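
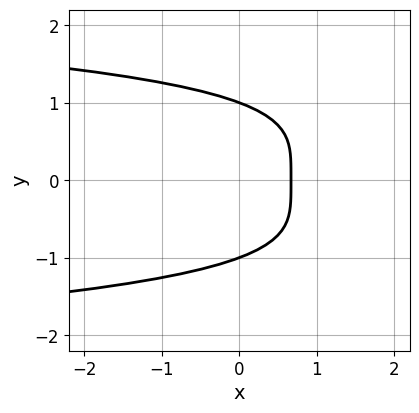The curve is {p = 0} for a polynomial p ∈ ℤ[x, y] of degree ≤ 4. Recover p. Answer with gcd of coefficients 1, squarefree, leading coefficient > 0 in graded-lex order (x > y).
(a) deg p = 4.
(b) Symmetries: it's symmetric under y → −y, forcing even powers of y.
(c) From the visible intercepts: the y-axis gridline crossings are at y ∈ {-1, 1}.
(d) Fitting integer coefficients to these (and the overall shape) gives p.

2*y^4 + 3*x - 2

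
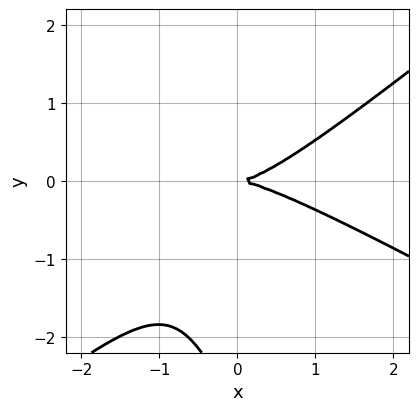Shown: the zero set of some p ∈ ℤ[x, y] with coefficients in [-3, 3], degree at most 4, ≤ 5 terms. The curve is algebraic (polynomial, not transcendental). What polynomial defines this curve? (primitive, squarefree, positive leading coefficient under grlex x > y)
First, degree: the shape is more complex than any degree-2 curve, so deg p = 3.
Then, from the axis intercepts and sections: one x-axis crossing is at x = 0; one y-axis crossing is at y = 0.
Finally, putting this together gives p.

x^3 + x^2*y - 2*x*y^2 - y^3 - 3*y^2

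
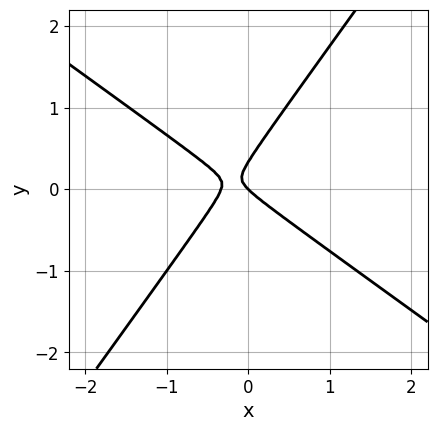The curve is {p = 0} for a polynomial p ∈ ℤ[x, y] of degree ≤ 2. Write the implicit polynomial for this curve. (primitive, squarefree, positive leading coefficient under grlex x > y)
3*x^2 + 2*x*y - 3*y^2 + x + y

1. deg p = 2. A generic line meets the curve in up to 2 points.
2. Observable constraints: it meets the y-axis at y = 0 (among the integer gridlines); it meets the x-axis at x = 0 (among the integer gridlines).
3. Fitting integer coefficients to these (and the overall shape) gives p.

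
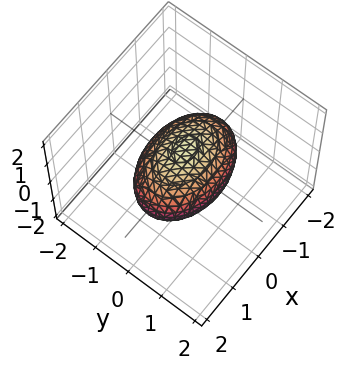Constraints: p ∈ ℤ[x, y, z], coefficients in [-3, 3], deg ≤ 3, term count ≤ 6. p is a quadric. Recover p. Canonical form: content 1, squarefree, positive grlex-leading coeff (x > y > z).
x^2 + 2*y^2 + 2*z^2 - 2

1. deg p = 2. A closed, bounded, convex surface; a quadric.
2. Symmetries: the z ↦ −z reflection is a symmetry, so z appears only in even powers; it's symmetric under y → −y, forcing even powers of y; it's symmetric under x → −x, forcing even powers of x.
3. Against the integer gridlines: the z-axis gridline crossings are at z ∈ {-1, 1}; among the integer gridlines, it crosses the y-axis at y ∈ {-1, 1}.
4. Putting this together gives p.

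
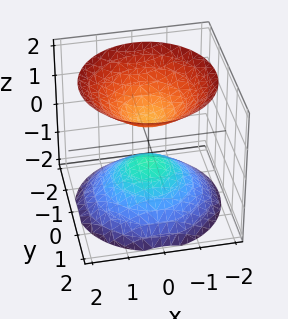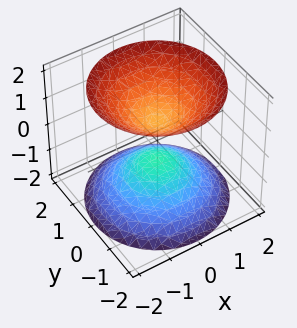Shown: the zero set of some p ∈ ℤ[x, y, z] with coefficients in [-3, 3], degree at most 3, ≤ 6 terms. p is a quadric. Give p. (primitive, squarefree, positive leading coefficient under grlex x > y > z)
There are 2 components. They look like related sheets of one shape, so recover p as a whole.
Degree: two sheets facing apart; a quadric, so deg p = 2.
Symmetries: mirror symmetry z ↦ −z ⇒ only even powers of z; the surface is invariant under rotation about z: p = q(x² + y², z).
Reading off the gridlines: the surface avoids every integer x-axis point in the box; a circular section at z = -1 has radius between 0 and 1; it misses every integer gridline on the y-axis.
Putting this together gives p.

2*x^2 + 2*y^2 - 2*z^2 + 1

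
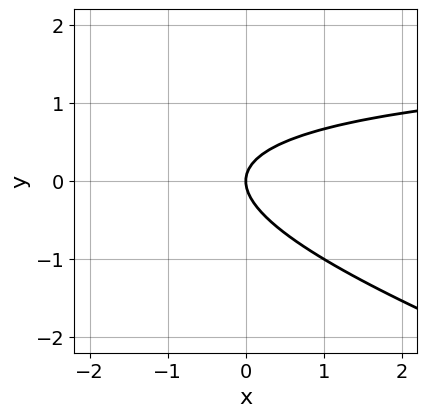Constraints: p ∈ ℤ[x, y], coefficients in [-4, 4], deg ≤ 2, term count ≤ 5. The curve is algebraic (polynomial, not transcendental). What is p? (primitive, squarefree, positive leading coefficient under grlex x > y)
x*y + 3*y^2 - 2*x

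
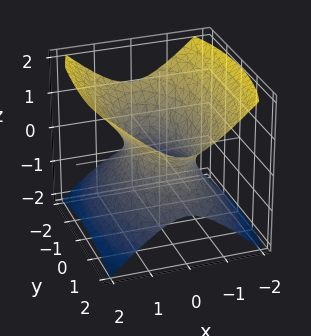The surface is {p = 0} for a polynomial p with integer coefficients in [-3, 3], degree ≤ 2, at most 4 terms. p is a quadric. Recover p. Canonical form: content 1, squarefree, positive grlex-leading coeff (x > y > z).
1. Degree: one connected sheet with a waist; a quadric, so deg p = 2.
2. Symmetries: the x ↦ −x reflection is a symmetry, so x appears only in even powers; mirror symmetry z ↦ −z ⇒ only even powers of z; the y ↦ −y reflection is a symmetry, so y appears only in even powers.
3. Observable constraints: the surface avoids every integer z-axis point in the box.
4. The integer polynomial consistent with all of this is the stated p.

3*x^2 + y^2 - 3*z^2 - 2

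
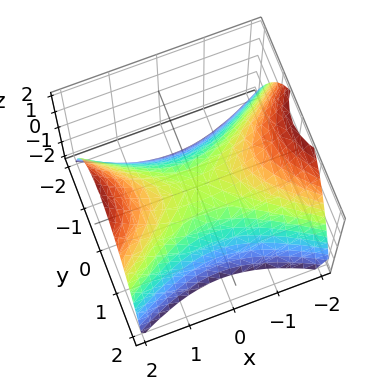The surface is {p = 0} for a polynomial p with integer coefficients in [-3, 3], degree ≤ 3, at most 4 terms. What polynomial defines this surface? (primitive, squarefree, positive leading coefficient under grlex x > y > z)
x^2 - 2*y^2 - 2*z

(a) Degree: a saddle surface; a quadric, so deg p = 2.
(b) Symmetries: the x ↦ −x reflection is a symmetry, so x appears only in even powers; it's symmetric under y → −y, forcing even powers of y.
(c) From the visible intercepts: one y-axis crossing is at y = 0; it meets the x-axis at x = 0 (among the integer gridlines); it crosses the z-axis at the gridline z = 0.
(d) These observations pin down the coefficients.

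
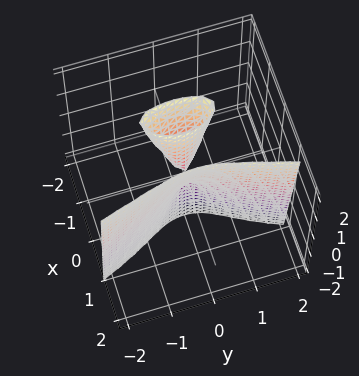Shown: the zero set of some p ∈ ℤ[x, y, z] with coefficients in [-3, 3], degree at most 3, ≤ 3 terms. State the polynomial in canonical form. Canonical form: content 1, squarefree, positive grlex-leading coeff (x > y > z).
I count 2 distinct pieces.
Degree: no degree-2 surface has this shape, so deg p = 3.
From the axis intercepts and sections: one y-axis crossing is at y = 0; one x-axis crossing is at x = 0; every point of the z-axis in the box is on the surface.
Matching integer coefficients to the picture gives p.

3*x^3 - x*z - y^2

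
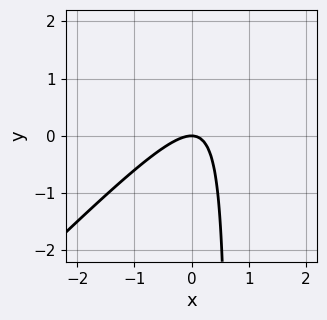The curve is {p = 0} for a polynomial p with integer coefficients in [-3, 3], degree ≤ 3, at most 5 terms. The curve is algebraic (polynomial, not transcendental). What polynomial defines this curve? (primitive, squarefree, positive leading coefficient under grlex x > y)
(a) Degree: a generic line meets the curve in up to 2 points, so deg p = 2.
(b) From the visible intercepts: it crosses the x-axis at the gridline x = 0; one y-axis crossing is at y = 0.
(c) Assembling these constraints gives the stated polynomial.

3*x^2 - 3*x*y + 2*y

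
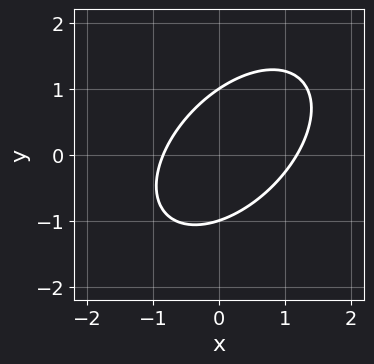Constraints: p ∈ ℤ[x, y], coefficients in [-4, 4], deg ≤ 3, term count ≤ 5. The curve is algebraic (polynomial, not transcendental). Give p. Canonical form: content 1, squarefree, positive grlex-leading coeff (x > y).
3*x^2 - 3*x*y + 3*y^2 - x - 3

Degree: the shape is more complex than any degree-1 curve, so deg p = 2.
Reading off the gridlines: the y-axis gridline crossings are at y ∈ {-1, 1}.
Together with the visible shape, these determine p as stated.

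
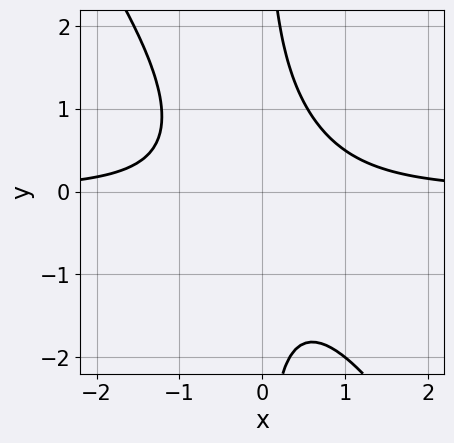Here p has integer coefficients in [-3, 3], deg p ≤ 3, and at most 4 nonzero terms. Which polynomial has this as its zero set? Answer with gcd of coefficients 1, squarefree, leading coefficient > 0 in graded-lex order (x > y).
3*x^2*y + 2*x*y^2 - 2

First, the degree is 3 — the shape is more complex than any degree-2 curve.
Next, from the visible intercepts: it misses every integer gridline on the y-axis; it misses every integer gridline on the x-axis.
Finally, these observations pin down the coefficients.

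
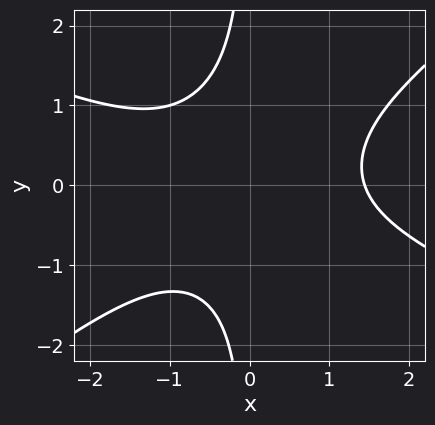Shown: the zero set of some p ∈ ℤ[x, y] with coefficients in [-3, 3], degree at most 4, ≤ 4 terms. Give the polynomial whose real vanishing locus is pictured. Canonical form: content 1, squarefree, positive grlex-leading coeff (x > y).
x^3 + x^2*y - 3*x*y^2 - 3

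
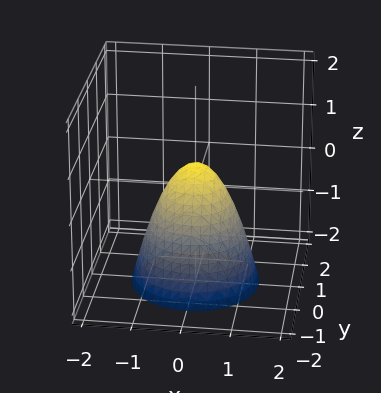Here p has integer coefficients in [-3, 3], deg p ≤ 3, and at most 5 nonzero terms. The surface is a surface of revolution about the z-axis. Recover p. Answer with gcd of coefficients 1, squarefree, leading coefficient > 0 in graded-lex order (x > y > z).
3*x^2 + 3*y^2 + 2*z - 1

1. The degree is 2 — a generic line meets the surface in up to 2 points.
2. By symmetry, the surface is invariant under rotation about z: p = q(x² + y², z).
3. From the visible intercepts: a circular section at z = 0 has radius between 0 and 1.
4. The integer polynomial consistent with all of this is the stated p.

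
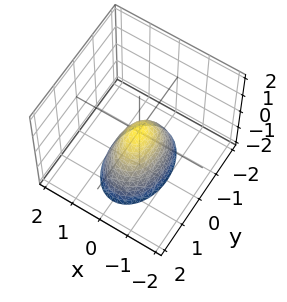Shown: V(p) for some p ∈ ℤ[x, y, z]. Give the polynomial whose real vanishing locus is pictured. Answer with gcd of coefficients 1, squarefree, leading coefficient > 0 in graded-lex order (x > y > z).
2*x^2 + y^2 + z

The degree is 2 — a paraboloid; a quadric.
Symmetries: mirror symmetry y ↦ −y ⇒ only even powers of y; mirror symmetry x ↦ −x ⇒ only even powers of x.
Checking where it meets the axes: it meets the y-axis at y = 0 (among the integer gridlines); it crosses the z-axis at the gridline z = 0; it crosses the x-axis at the gridline x = 0.
Together with the visible shape, these determine p as stated.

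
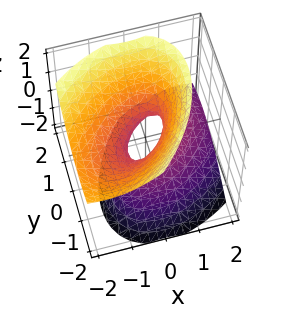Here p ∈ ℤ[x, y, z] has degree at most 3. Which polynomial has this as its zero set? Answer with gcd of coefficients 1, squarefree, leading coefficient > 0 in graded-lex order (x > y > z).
3*x^2 - 3*x*y + 3*x*z + 3*y^2 - 3*z^2 - 1

1. deg p = 2. No degree-1 surface has this shape.
2. From the visible intercepts: the surface avoids every integer z-axis point in the box.
3. Fitting integer coefficients to these (and the overall shape) gives p.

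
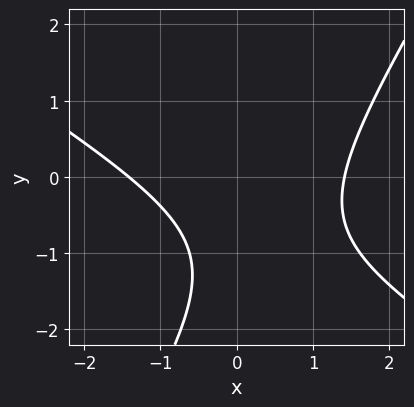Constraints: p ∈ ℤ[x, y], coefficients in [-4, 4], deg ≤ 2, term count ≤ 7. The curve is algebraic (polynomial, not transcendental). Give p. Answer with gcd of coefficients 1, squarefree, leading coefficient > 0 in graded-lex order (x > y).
1. The degree is 2 — the shape is more complex than any degree-1 curve.
2. From the axis intercepts and sections: no y-intercept at any integer in the box.
3. These observations pin down the coefficients.

x^2 + x*y - y^2 - 2*y - 2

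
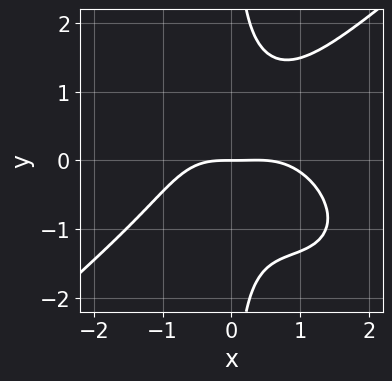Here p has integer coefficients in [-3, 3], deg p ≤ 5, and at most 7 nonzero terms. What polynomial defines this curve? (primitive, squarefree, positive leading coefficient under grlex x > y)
The degree is 4 — a generic line meets the curve in up to 4 points.
Observable constraints: one x-axis crossing is at x = 0; it meets the y-axis at y = 0 (among the integer gridlines).
These observations pin down the coefficients.

2*x^4 - 3*x*y^3 - x^3 + 3*x^2*y + 3*y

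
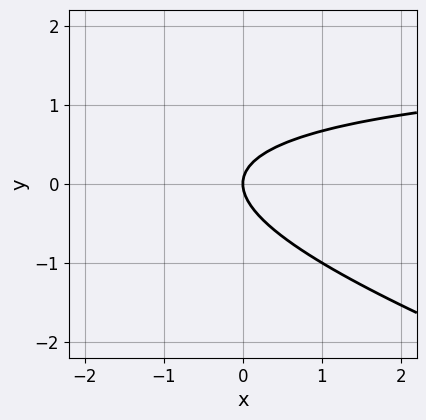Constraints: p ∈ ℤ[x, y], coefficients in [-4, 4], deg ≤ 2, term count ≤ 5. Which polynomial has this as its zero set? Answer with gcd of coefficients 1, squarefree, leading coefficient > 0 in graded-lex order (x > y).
x*y + 3*y^2 - 2*x

First, the degree is 2 — no degree-1 curve has this shape.
Then, checking where it meets the axes: it crosses the y-axis at the gridline y = 0; it crosses the x-axis at the gridline x = 0.
Finally, solving for integer coefficients yields p as stated.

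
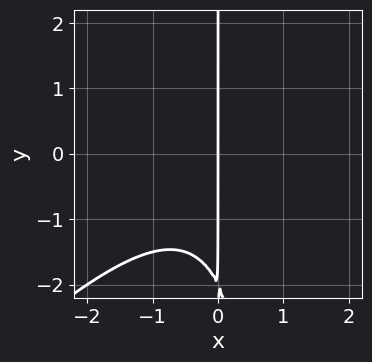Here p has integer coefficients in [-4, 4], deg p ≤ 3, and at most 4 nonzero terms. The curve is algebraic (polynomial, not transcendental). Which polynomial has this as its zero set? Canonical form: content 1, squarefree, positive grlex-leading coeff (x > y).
x^3 - x^2*y + x*y + 2*x

(a) Degree: the shape is more complex than any degree-2 curve, so deg p = 3.
(b) Against the integer gridlines: it crosses the x-axis at the gridline x = 0; every point of the y-axis in the box is on the curve.
(c) Fitting integer coefficients to these (and the overall shape) gives p.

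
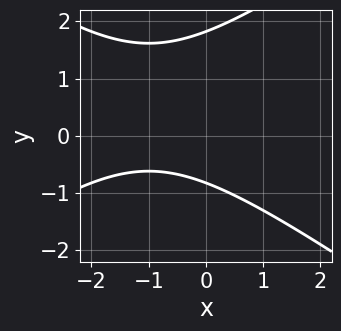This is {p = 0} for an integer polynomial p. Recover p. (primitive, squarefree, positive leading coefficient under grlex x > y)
x^2 - 2*y^2 + 2*x + 2*y + 3

The degree is 2 — no degree-1 curve has this shape.
Observable constraints: it misses every integer gridline on the x-axis.
These observations pin down the coefficients.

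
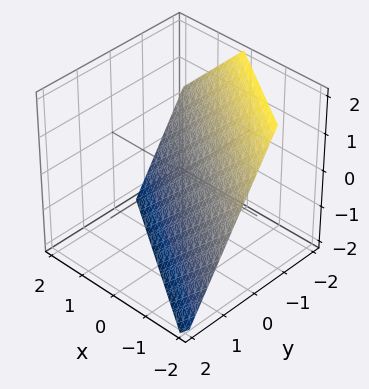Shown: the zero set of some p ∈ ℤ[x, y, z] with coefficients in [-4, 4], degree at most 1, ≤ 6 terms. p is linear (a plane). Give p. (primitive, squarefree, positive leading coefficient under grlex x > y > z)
deg p = 1. Every cross-section is a straight line — this is a plane.
Checking where it meets the axes: one z-axis crossing is at z = -1; it meets the x-axis at x = -1 (among the integer gridlines).
The integer polynomial consistent with all of this is the stated p.

2*x + 3*y + 2*z + 2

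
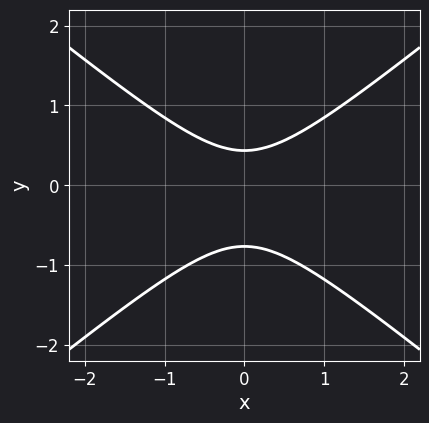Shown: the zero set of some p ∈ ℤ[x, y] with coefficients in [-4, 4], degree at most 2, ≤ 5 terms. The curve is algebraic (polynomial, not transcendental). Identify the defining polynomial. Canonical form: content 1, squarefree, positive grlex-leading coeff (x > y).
2*x^2 - 3*y^2 - y + 1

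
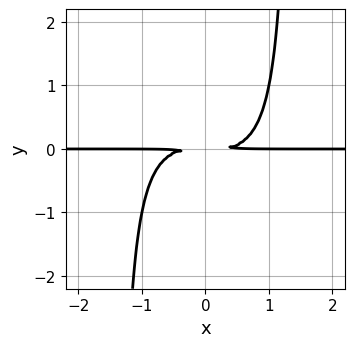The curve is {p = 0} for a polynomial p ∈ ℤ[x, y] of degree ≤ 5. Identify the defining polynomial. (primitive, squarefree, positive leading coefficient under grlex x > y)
(a) The degree is 4 — the shape is more complex than any degree-3 curve.
(b) Observable constraints: the visible x-axis segment lies entirely on the curve.
(c) Putting this together gives p.

x^3*y + x^2*y^2 - 2*y^2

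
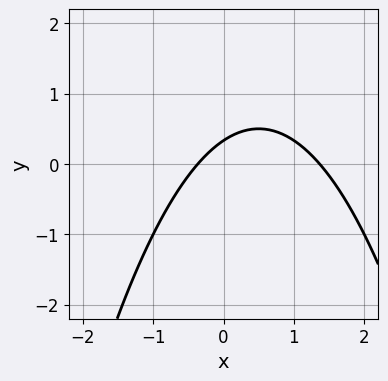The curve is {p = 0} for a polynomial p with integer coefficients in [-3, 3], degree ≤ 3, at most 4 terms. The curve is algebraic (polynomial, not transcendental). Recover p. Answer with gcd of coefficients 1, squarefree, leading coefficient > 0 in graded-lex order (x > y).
1. The degree is 2 — a generic line meets the curve in up to 2 points.
2. Solving for integer coefficients yields p as stated.

2*x^2 - 2*x + 3*y - 1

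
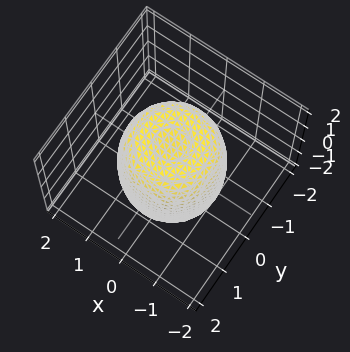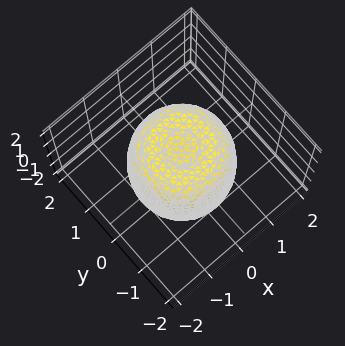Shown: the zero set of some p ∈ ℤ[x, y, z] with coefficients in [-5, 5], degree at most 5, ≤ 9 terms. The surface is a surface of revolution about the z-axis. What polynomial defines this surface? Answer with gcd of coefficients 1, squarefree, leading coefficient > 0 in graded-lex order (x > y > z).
2*x^4 + 4*x^2*y^2 + 2*y^4 - 2*x^2 - 2*y^2 + z^2 - 2

(a) deg p = 4.
(b) Symmetry: the z-axis is an axis of rotation, so x and y enter only as x² + y².
(c) Checking where it meets the axes: a circular section at z = 0 has radius between 1 and 2.
(d) Putting this together gives p.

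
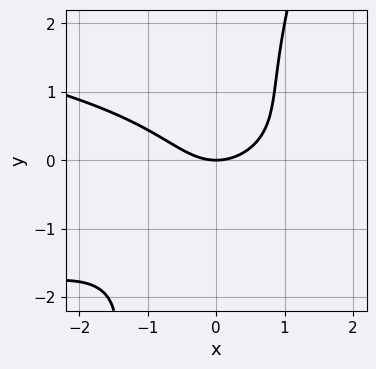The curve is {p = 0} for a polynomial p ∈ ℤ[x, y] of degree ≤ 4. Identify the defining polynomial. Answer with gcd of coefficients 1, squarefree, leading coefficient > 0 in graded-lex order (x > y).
Degree: a generic line meets the curve in up to 3 points, so deg p = 3.
Against the integer gridlines: one x-axis crossing is at x = 0; one y-axis crossing is at y = 0.
Solving for integer coefficients yields p as stated.

3*x*y^2 - y^3 + 2*x^2 - 3*y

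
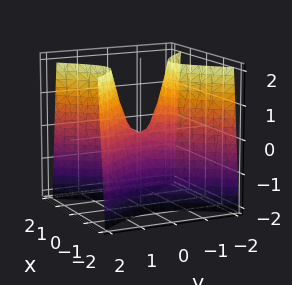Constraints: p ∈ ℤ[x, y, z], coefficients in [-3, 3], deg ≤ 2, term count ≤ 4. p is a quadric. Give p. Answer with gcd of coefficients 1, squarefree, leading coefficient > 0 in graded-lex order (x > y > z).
1. The degree is 2 — a hyperbolic paraboloid; a quadric.
2. Symmetries: mirror symmetry x ↦ −x ⇒ only even powers of x; the y ↦ −y reflection is a symmetry, so y appears only in even powers.
3. Observable constraints: it crosses the x-axis at the gridline x = 0; it meets the z-axis at z = 0 (among the integer gridlines); one y-axis crossing is at y = 0.
4. Together with the visible shape, these determine p as stated.

3*x^2 - 2*y^2 + z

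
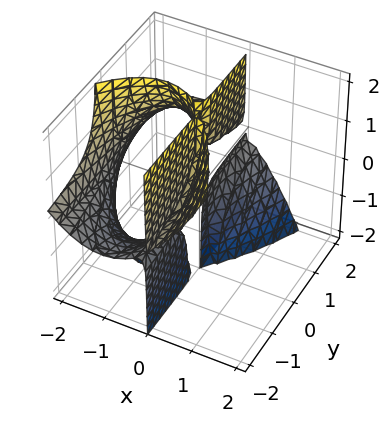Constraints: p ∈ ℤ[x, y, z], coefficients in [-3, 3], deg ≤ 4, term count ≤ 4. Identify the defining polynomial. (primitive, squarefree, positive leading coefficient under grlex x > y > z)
x^3 + x*y*z + 2*x^2

(a) I count 3 distinct pieces. Treating them together as one polynomial.
(b) deg p = 3. The shape is more complex than any degree-2 surface.
(c) Against the integer gridlines: the visible z-axis segment lies entirely on the surface; the visible y-axis segment lies entirely on the surface.
(d) Assembling these constraints gives the stated polynomial. Check: (-2, 0, 0) on the x-axis lies on the surface, and p(-2, 0, 0) = 0. ✓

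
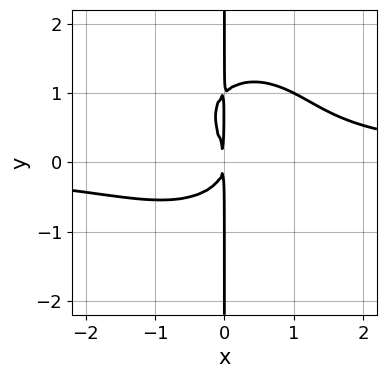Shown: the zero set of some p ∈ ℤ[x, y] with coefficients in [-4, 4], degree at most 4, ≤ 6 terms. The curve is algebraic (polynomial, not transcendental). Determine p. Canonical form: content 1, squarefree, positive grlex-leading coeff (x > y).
First, the degree is 4 — the shape is more complex than any degree-3 curve.
Next, from the visible intercepts: the visible y-axis segment lies entirely on the curve.
Finally, together with the visible shape, these determine p as stated.

x^3*y + x*y^3 - x*y^2 - x^2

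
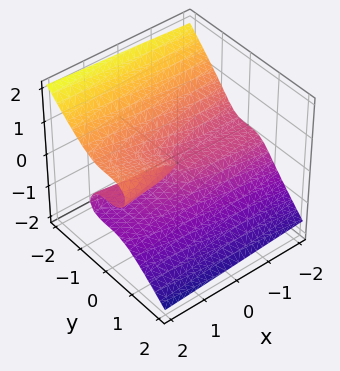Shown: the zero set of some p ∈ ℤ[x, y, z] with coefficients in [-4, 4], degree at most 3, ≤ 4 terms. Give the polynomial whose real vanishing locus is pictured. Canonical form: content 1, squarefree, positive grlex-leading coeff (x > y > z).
(a) deg p = 3.
(b) Reading off the gridlines: it meets the z-axis at z = 0 (among the integer gridlines); the visible x-axis segment lies entirely on the surface; one y-axis crossing is at y = 0.
(c) Fitting integer coefficients to these (and the overall shape) gives p.

2*y^3 + 3*z^3 - x*z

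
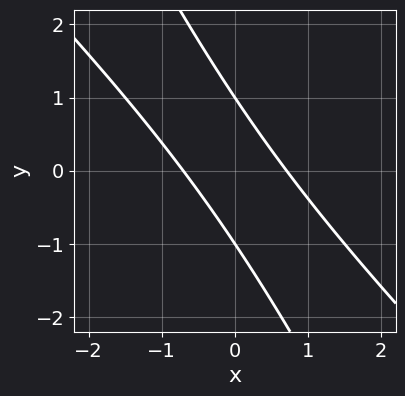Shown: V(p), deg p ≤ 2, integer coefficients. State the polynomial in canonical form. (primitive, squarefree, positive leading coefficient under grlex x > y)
(a) Degree: no degree-1 curve has this shape, so deg p = 2.
(b) Against the integer gridlines: among the integer gridlines, it crosses the y-axis at y ∈ {-1, 1}.
(c) These observations pin down the coefficients.

2*x^2 + 3*x*y + y^2 - 1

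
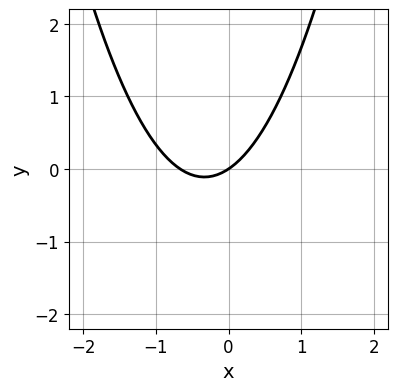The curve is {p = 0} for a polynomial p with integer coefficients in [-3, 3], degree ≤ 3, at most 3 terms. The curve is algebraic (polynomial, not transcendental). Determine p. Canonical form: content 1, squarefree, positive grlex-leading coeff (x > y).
(a) The degree is 2 — no degree-1 curve has this shape.
(b) Checking where it meets the axes: it crosses the y-axis at the gridline y = 0; it meets the x-axis at x = 0 (among the integer gridlines).
(c) Assembling these constraints gives the stated polynomial.

3*x^2 + 2*x - 3*y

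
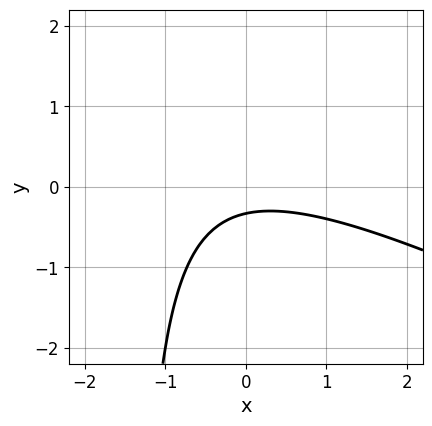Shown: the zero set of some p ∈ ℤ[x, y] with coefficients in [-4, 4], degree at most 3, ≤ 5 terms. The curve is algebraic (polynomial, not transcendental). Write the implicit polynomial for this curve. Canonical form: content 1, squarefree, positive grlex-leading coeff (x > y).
x^2 + 2*x*y + 3*y + 1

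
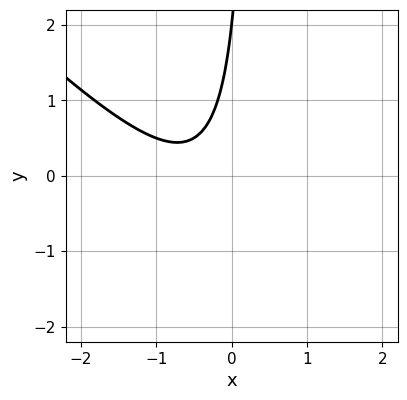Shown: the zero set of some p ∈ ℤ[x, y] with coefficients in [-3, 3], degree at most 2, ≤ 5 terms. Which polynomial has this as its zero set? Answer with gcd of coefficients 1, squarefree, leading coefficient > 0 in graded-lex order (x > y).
(a) Degree: a generic line meets the curve in up to 2 points, so deg p = 2.
(b) From the visible intercepts: it misses every integer gridline on the x-axis; it crosses the y-axis at the gridline y = 2.
(c) Fitting integer coefficients to these (and the overall shape) gives p.

3*x^2 + 3*x*y + 3*x - y + 2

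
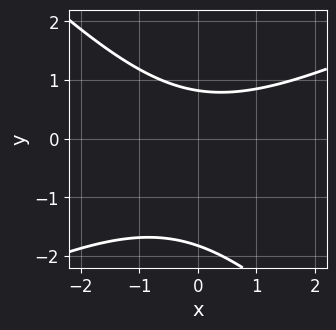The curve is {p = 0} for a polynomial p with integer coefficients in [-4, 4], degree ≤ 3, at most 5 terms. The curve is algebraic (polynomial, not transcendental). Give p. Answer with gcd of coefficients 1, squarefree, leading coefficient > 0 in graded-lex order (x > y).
x^2 - x*y - 2*y^2 - 2*y + 3

First, degree: a generic line meets the curve in up to 2 points, so deg p = 2.
Then, against the integer gridlines: it misses every integer gridline on the x-axis.
Finally, the integer polynomial consistent with all of this is the stated p.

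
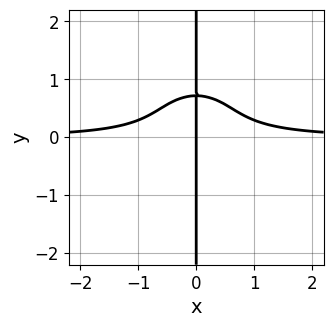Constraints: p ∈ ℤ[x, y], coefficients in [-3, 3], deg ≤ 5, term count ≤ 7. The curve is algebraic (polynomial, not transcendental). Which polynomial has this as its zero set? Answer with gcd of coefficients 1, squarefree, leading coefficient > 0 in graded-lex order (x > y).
2*x^3*y + 3*x*y^3 - 3*x*y^2 + 2*x*y - x

First, the degree is 4 — no degree-3 curve has this shape.
Then, reading off the gridlines: every point of the y-axis in the box is on the curve; it meets the x-axis at x = 0 (among the integer gridlines).
Finally, fitting integer coefficients to these (and the overall shape) gives p.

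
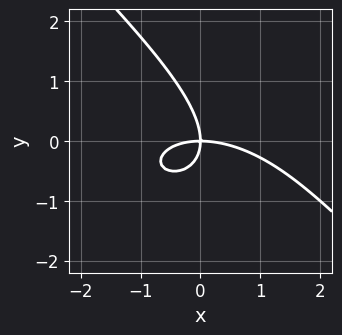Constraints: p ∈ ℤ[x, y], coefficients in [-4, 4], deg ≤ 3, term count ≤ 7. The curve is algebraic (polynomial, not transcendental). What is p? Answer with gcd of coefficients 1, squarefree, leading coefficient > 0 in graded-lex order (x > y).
x^3 + x^2*y + 2*x*y^2 + 2*y^3 + 3*x*y

1. The degree is 3 — no degree-2 curve has this shape.
2. Checking where it meets the axes: it meets the y-axis at y = 0 (among the integer gridlines); it meets the x-axis at x = 0 (among the integer gridlines).
3. These observations pin down the coefficients.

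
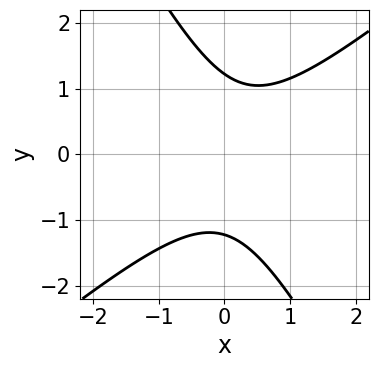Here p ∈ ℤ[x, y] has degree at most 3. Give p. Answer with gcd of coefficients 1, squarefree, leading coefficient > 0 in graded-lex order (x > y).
3*x^2 - 2*x*y - 2*y^2 - x + 3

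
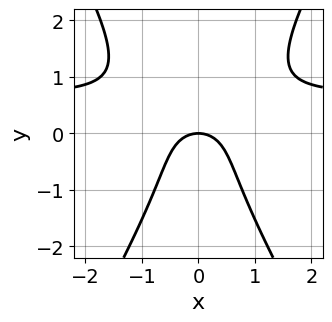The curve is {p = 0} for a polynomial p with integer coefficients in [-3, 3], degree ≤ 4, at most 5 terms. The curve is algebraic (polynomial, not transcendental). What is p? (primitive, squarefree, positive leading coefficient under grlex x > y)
3*x^2*y - y^3 - 2*x^2 - 2*y

(a) deg p = 3.
(b) Symmetries: the x ↦ −x reflection is a symmetry, so x appears only in even powers.
(c) From the axis intercepts and sections: it crosses the y-axis at the gridline y = 0; it crosses the x-axis at the gridline x = 0.
(d) Fitting integer coefficients to these (and the overall shape) gives p.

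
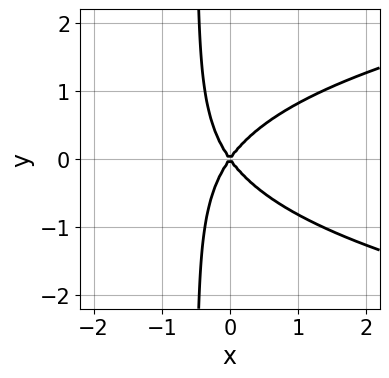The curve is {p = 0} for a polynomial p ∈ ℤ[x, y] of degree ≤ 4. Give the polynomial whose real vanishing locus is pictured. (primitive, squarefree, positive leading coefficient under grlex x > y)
2*x*y^2 - 2*x^2 + y^2

First, deg p = 3. No degree-2 curve has this shape.
Next, symmetries: the y ↦ −y reflection is a symmetry, so y appears only in even powers.
Next, reading off the gridlines: one x-axis crossing is at x = 0; it crosses the y-axis at the gridline y = 0.
Finally, solving for integer coefficients yields p as stated.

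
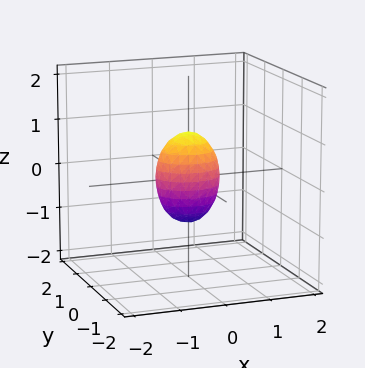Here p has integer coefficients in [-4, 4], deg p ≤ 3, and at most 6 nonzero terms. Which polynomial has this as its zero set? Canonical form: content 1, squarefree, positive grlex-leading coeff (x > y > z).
2*x^2 + 3*y^2 + z^2 - 1

First, deg p = 2. Bounded and convex; a quadric.
Then, symmetries: it's symmetric under z → −z, forcing even powers of z; mirror symmetry x ↦ −x ⇒ only even powers of x; the y ↦ −y reflection is a symmetry, so y appears only in even powers.
Then, observable constraints: among the integer gridlines, it crosses the z-axis at z ∈ {-1, 1}.
Finally, fitting integer coefficients to these (and the overall shape) gives p.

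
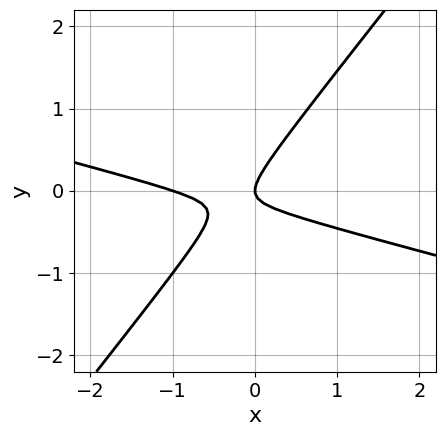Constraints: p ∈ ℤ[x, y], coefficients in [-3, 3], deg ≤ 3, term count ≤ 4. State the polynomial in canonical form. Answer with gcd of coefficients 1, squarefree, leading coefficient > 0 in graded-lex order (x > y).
x^2 + 3*x*y - 3*y^2 + x

1. Degree: no degree-1 curve has this shape, so deg p = 2.
2. From the visible intercepts: one y-axis crossing is at y = 0; the x-axis gridline crossings are at x ∈ {-1, 0}.
3. Together with the visible shape, these determine p as stated.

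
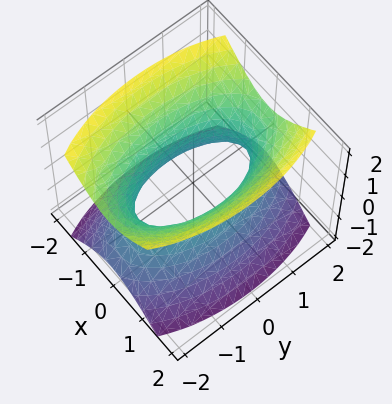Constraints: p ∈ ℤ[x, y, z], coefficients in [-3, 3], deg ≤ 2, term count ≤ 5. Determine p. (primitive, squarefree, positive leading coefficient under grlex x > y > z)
3*x^2 + y^2 - 2*z^2 - 2

The degree is 2 — one connected sheet with a waist; a quadric.
Symmetries: the x ↦ −x reflection is a symmetry, so x appears only in even powers; it's symmetric under z → −z, forcing even powers of z; the y ↦ −y reflection is a symmetry, so y appears only in even powers.
Observable constraints: the surface avoids every integer z-axis point in the box.
Assembling these constraints gives the stated polynomial.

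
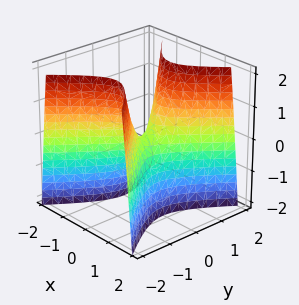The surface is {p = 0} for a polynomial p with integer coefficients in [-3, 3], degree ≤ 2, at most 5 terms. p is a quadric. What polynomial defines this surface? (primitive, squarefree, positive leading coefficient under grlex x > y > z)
The degree is 2 — a saddle surface; a quadric.
Symmetries: it's symmetric under y → −y, forcing even powers of y; it's symmetric under x → −x, forcing even powers of x.
Against the integer gridlines: it meets the x-axis at x = 0 (among the integer gridlines); one y-axis crossing is at y = 0.
The integer polynomial consistent with all of this is the stated p.

3*x^2 - 2*y^2 + z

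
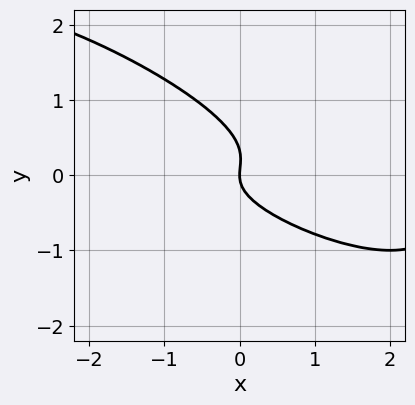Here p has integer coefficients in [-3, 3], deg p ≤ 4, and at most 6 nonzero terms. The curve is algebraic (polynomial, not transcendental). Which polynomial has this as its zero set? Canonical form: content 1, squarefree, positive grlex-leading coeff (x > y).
1. Degree: a generic line meets the curve in up to 3 points, so deg p = 3.
2. Checking where it meets the axes: it meets the y-axis at y = 0 (among the integer gridlines); one x-axis crossing is at x = 0.
3. Solving for integer coefficients yields p as stated.

x^2*y + 3*x*y^2 + 3*y^3 - y^2 + x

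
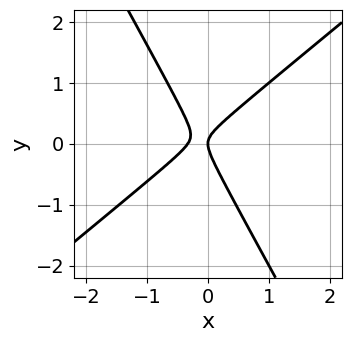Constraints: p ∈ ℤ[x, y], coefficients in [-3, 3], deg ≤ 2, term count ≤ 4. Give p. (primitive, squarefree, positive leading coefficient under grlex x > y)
First, deg p = 2. The shape is more complex than any degree-1 curve.
Then, checking where it meets the axes: one y-axis crossing is at y = 0; one x-axis crossing is at x = 0.
Finally, together with the visible shape, these determine p as stated.

3*x^2 - 2*x*y - 2*y^2 + x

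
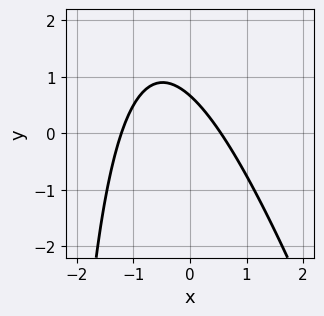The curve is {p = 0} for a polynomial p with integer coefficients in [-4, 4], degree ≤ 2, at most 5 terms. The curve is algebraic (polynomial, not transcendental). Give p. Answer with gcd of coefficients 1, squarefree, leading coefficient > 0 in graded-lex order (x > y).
3*x^2 + x*y + 2*x + 3*y - 2

The degree is 2 — a generic line meets the curve in up to 2 points.
Putting this together gives p.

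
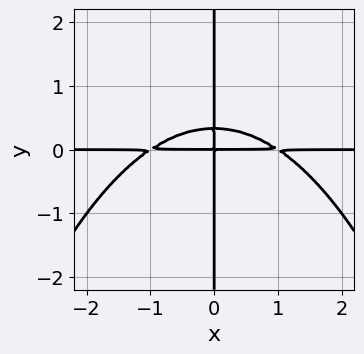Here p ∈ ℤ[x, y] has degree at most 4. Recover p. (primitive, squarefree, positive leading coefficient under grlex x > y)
1. Degree: no degree-3 curve has this shape, so deg p = 4.
2. Against the integer gridlines: every point of the x-axis in the box is on the curve; the visible y-axis segment lies entirely on the curve.
3. Putting this together gives p.

x^3*y + 3*x*y^2 - x*y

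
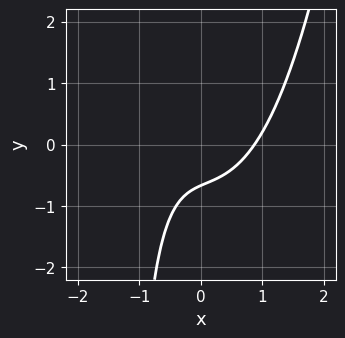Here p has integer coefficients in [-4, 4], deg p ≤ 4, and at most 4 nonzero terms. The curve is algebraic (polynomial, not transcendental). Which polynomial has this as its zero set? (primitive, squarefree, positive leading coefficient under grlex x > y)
1. The degree is 3 — the shape is more complex than any degree-2 curve.
2. The integer polynomial consistent with all of this is the stated p.

3*x^3 - 2*x*y - 3*y - 2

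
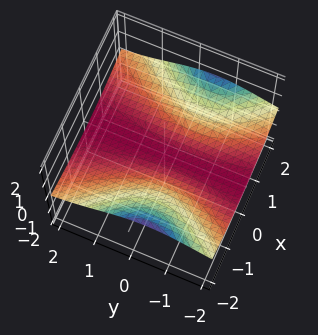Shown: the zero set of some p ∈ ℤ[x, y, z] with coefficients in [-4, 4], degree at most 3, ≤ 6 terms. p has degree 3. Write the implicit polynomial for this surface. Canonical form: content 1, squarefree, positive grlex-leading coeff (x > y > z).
First, deg p = 3. A generic line meets the surface in up to 3 points.
Then, against the integer gridlines: it crosses the x-axis at the gridline x = 0; it crosses the z-axis at the gridline z = 0; the visible y-axis segment lies entirely on the surface.
Finally, together with the visible shape, these determine p as stated.

2*y^2*z + 2*z^3 - x^2 + 2*y*z + 3*z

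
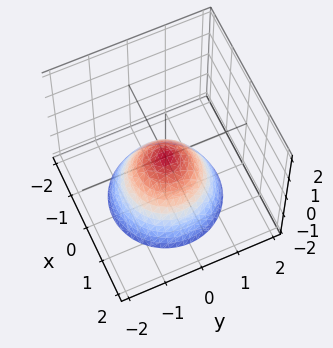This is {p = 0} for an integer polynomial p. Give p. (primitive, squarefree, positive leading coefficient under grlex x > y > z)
x^2 + y^2 + z

(a) The degree is 2 — a single bowl opening along one axis; a quadric.
(b) Symmetries: the z-axis is an axis of rotation, so x and y enter only as x² + y².
(c) From the axis intercepts and sections: a circular section at z = -2 has radius between 1 and 2; it meets the z-axis at z = 0 (among the integer gridlines); it crosses the x-axis at the gridline x = 0; it crosses the y-axis at the gridline y = 0.
(d) These observations pin down the coefficients.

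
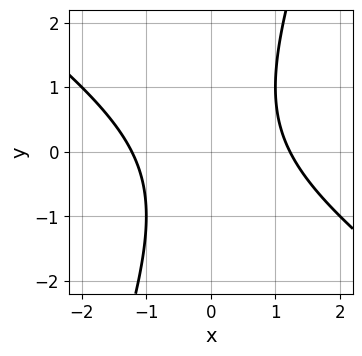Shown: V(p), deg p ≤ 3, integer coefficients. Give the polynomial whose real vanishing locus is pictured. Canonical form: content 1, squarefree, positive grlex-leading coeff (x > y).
2*x^2 + 2*x*y - y^2 - 3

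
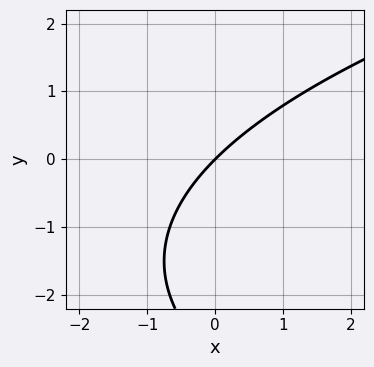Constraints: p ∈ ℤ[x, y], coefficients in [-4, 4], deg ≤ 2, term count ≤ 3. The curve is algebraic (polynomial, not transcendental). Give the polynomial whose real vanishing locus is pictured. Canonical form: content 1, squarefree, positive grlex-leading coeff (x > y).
y^2 - 3*x + 3*y

First, degree: no degree-1 curve has this shape, so deg p = 2.
Then, observable constraints: it meets the x-axis at x = 0 (among the integer gridlines); it crosses the y-axis at the gridline y = 0.
Finally, putting this together gives p.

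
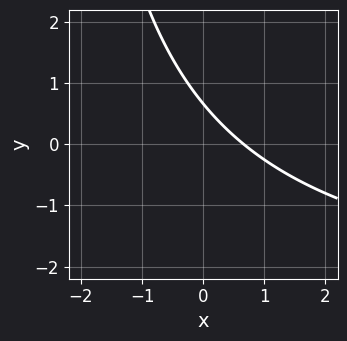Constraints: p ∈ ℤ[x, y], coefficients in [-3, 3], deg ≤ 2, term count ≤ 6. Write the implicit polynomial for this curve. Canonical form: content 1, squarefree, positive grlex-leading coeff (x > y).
deg p = 2. The shape is more complex than any degree-1 curve.
Matching integer coefficients to the picture gives p.

x*y + 3*x + 3*y - 2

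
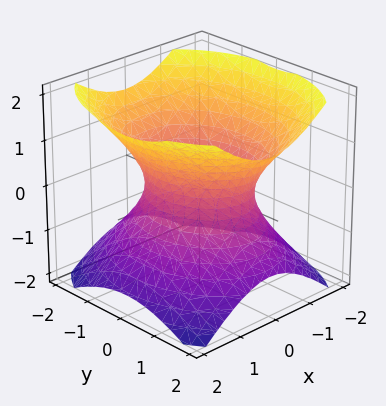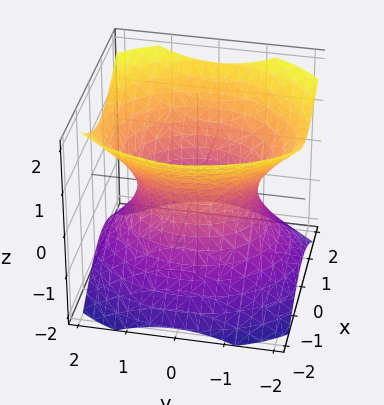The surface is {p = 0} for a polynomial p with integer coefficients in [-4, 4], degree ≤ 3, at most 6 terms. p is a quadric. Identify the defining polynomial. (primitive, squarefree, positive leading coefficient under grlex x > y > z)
3*x^2 + 2*y^2 - 3*z^2 - 3

First, the degree is 2 — an hourglass — one-sheet hyperboloid; a quadric.
Then, symmetries: it's symmetric under y → −y, forcing even powers of y; it's symmetric under x → −x, forcing even powers of x; mirror symmetry z ↦ −z ⇒ only even powers of z.
Then, from the axis intercepts and sections: the surface avoids every integer z-axis point in the box; among the integer gridlines, it crosses the x-axis at x ∈ {-1, 1}.
Finally, assembling these constraints gives the stated polynomial.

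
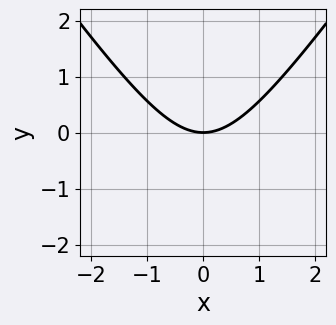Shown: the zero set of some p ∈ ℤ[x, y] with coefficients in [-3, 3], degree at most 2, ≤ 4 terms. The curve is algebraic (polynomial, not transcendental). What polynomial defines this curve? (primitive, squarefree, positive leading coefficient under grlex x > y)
2*x^2 - y^2 - 3*y

The degree is 2 — a generic line meets the curve in up to 2 points.
Symmetries: it's symmetric under x → −x, forcing even powers of x.
Against the integer gridlines: it meets the x-axis at x = 0 (among the integer gridlines); it meets the y-axis at y = 0 (among the integer gridlines).
Putting this together gives p.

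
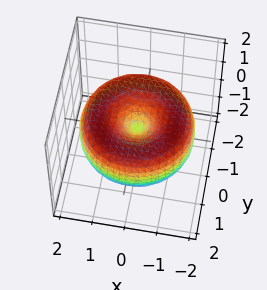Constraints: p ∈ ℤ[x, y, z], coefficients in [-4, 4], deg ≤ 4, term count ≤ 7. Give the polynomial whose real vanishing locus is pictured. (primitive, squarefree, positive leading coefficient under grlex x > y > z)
(a) The degree is 4 — no degree-3 surface has this shape.
(b) Symmetries: the surface is invariant under rotation about z: p = q(x² + y², z).
(c) Reading off the gridlines: a circular section at z = 0 has radius between 1 and 2; one x-axis crossing is at x = 0; it crosses the z-axis at the gridline z = 0; one y-axis crossing is at y = 0.
(d) These observations pin down the coefficients.

x^4 + 2*x^2*y^2 + y^4 - 3*x^2 - 3*y^2 + 3*z^2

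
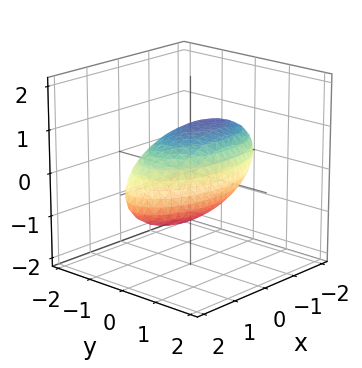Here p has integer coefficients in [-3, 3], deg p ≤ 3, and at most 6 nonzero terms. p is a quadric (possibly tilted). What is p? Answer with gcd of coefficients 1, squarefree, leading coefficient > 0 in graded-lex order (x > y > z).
x^2 + x*z + 3*y^2 + 3*z^2 - 3

Degree: the shape is more complex than any degree-1 surface, so deg p = 2.
Checking where it meets the axes: the y-axis gridline crossings are at y ∈ {-1, 1}; the z-axis gridline crossings are at z ∈ {-1, 1}.
Putting this together gives p.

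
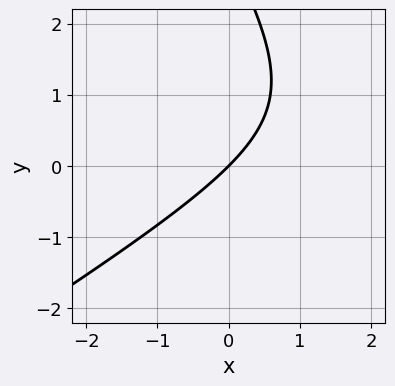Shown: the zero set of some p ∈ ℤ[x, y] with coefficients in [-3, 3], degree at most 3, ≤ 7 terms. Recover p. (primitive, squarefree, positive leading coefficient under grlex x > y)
x^2 - x*y - y^2 - 3*x + 3*y

1. The degree is 2 — no degree-1 curve has this shape.
2. Against the integer gridlines: one y-axis crossing is at y = 0; it meets the x-axis at x = 0 (among the integer gridlines).
3. Fitting integer coefficients to these (and the overall shape) gives p.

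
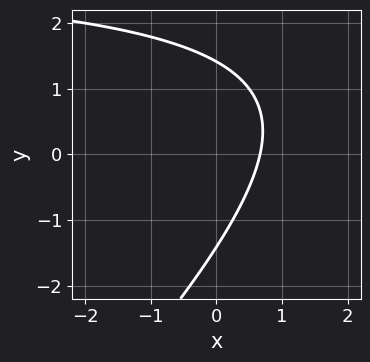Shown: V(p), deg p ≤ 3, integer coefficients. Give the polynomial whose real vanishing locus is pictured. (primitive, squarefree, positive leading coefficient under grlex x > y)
x*y - y^2 - 3*x + 2

Degree: the shape is more complex than any degree-1 curve, so deg p = 2.
Putting this together gives p.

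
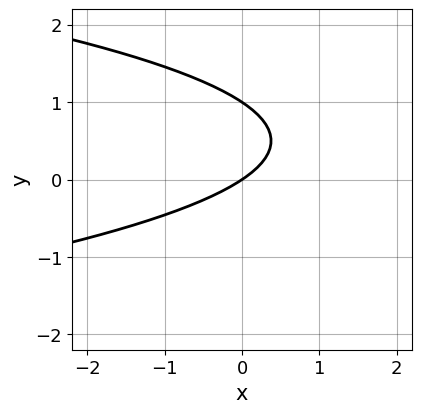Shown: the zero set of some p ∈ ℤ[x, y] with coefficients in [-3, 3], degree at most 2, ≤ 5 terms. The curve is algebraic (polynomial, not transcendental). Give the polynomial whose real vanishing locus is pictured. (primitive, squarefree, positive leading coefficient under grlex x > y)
3*y^2 + 2*x - 3*y

First, deg p = 2. A generic line meets the curve in up to 2 points.
Then, from the visible intercepts: the y-axis gridline crossings are at y ∈ {0, 1}; it crosses the x-axis at the gridline x = 0.
Finally, putting this together gives p.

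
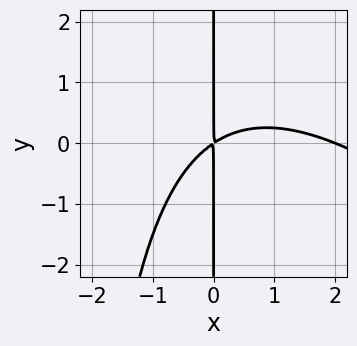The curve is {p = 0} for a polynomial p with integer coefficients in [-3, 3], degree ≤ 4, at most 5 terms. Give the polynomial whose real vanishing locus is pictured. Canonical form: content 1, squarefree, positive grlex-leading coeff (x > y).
(a) The degree is 3 — a generic line meets the curve in up to 3 points.
(b) From the visible intercepts: it crosses the x-axis at the gridline x = 2; the visible y-axis segment lies entirely on the curve.
(c) Assembling these constraints gives the stated polynomial.

x^3 + x^2*y - 2*x^2 + 3*x*y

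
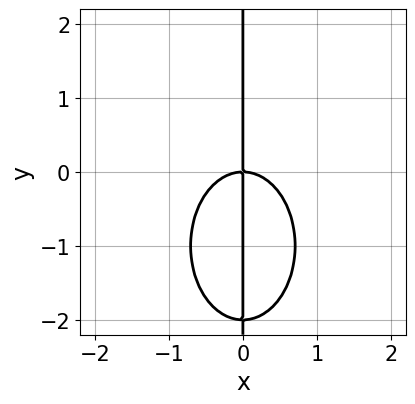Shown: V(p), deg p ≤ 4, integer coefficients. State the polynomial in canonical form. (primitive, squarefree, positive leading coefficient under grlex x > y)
2*x^3 + x*y^2 + 2*x*y

Degree: a generic line meets the curve in up to 3 points, so deg p = 3.
Reading off the gridlines: it meets the x-axis at x = 0 (among the integer gridlines); every point of the y-axis in the box is on the curve.
Putting this together gives p.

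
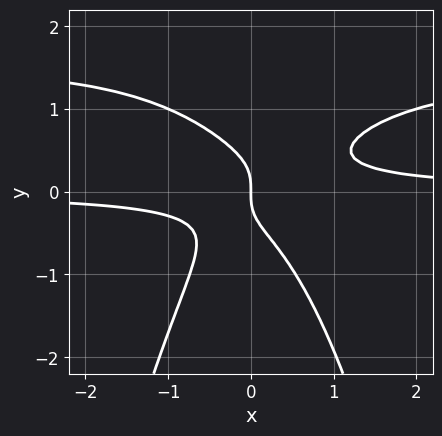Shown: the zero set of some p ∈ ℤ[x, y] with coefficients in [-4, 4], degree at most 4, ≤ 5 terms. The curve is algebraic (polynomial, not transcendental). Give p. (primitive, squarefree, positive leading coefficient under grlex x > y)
2*x^2*y^2 - 3*x^2*y + 2*y^3 + x

(a) deg p = 4.
(b) From the axis intercepts and sections: it crosses the y-axis at the gridline y = 0; one x-axis crossing is at x = 0.
(c) Assembling these constraints gives the stated polynomial.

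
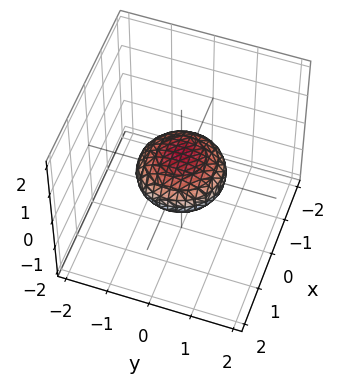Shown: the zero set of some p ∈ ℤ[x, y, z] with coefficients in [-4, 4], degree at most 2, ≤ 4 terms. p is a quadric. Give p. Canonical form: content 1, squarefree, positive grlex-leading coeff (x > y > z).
1. The degree is 2 — a closed, bounded, convex surface; a quadric.
2. Symmetry: the z-axis is an axis of rotation, so x and y enter only as x² + y²; the z ↦ −z reflection is a symmetry, so z appears only in even powers.
3. Checking where it meets the axes: the y-axis gridline crossings are at y ∈ {-1, 1}; a circular section at z = 0 has radius exactly 1; the x-axis gridline crossings are at x ∈ {-1, 1}.
4. Putting this together gives p.

x^2 + y^2 + 2*z^2 - 1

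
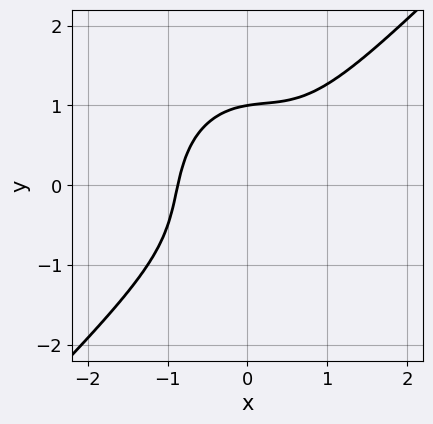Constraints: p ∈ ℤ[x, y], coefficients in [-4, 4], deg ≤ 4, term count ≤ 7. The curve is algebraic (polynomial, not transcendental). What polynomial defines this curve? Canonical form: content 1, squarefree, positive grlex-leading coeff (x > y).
3*x^3 - 2*x^2*y + x*y^2 - 2*y^3 + 2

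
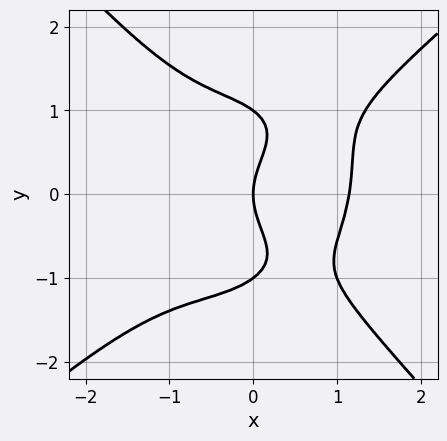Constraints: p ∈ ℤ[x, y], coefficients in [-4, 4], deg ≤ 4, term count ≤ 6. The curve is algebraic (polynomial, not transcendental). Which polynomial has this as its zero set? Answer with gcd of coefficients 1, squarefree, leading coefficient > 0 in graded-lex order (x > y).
2*x^4 - x^3*y - 2*y^4 + 2*y^2 - 3*x

Degree: no degree-3 curve has this shape, so deg p = 4.
Against the integer gridlines: the y-axis gridline crossings are at y ∈ {-1, 0, 1}; it meets the x-axis at x = 0 (among the integer gridlines).
Putting this together gives p.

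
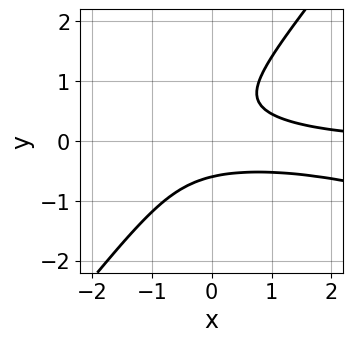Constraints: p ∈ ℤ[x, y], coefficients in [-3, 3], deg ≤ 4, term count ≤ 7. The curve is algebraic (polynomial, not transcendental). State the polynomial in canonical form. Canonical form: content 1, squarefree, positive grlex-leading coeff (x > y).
x^2*y + 3*x*y^2 - 3*y^3 + y^2 - 1

(a) deg p = 3.
(b) From the axis intercepts and sections: no x-intercept at any integer in the box.
(c) Fitting integer coefficients to these (and the overall shape) gives p.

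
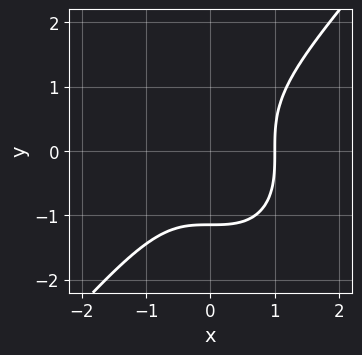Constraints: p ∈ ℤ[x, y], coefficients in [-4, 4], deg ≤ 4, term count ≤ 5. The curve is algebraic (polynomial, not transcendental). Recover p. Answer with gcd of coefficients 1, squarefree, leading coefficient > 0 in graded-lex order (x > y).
3*x^3 - 2*y^3 - 3

(a) The degree is 3 — the shape is more complex than any degree-2 curve.
(b) From the axis intercepts and sections: one x-axis crossing is at x = 1.
(c) Fitting integer coefficients to these (and the overall shape) gives p.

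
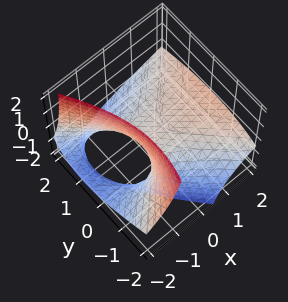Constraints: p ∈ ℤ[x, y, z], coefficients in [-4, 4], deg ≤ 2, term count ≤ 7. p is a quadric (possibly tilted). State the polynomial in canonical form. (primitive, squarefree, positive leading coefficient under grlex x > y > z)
x^2 - 3*x*z - y^2 - y*z - 3*z

(a) The degree is 2 — the shape is more complex than any degree-1 surface.
(b) Against the integer gridlines: it meets the z-axis at z = 0 (among the integer gridlines); it crosses the x-axis at the gridline x = 0.
(c) The integer polynomial consistent with all of this is the stated p.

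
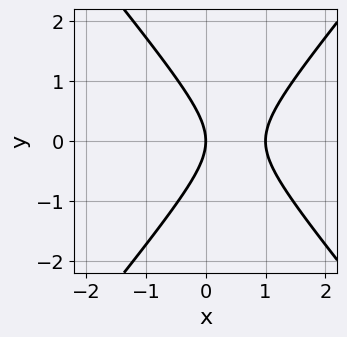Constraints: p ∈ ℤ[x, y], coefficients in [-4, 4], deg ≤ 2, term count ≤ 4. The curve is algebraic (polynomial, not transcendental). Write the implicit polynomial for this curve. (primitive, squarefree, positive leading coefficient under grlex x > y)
3*x^2 - 2*y^2 - 3*x

deg p = 2. The shape is more complex than any degree-1 curve.
Symmetries: mirror symmetry y ↦ −y ⇒ only even powers of y.
Checking where it meets the axes: it meets the y-axis at y = 0 (among the integer gridlines); among the integer gridlines, it crosses the x-axis at x ∈ {0, 1}.
These observations pin down the coefficients.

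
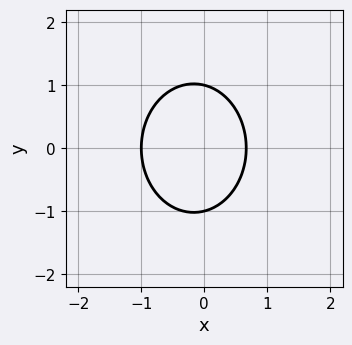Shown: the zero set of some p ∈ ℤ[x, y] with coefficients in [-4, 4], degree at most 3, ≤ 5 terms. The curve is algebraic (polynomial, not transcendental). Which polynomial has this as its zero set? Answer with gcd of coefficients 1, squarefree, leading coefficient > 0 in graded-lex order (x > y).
1. Degree: a generic line meets the curve in up to 2 points, so deg p = 2.
2. Symmetries: mirror symmetry y ↦ −y ⇒ only even powers of y.
3. Checking where it meets the axes: the y-axis gridline crossings are at y ∈ {-1, 1}; one x-axis crossing is at x = -1.
4. Putting this together gives p.

3*x^2 + 2*y^2 + x - 2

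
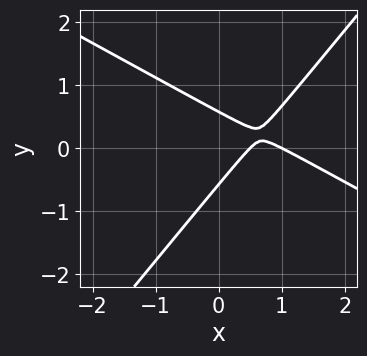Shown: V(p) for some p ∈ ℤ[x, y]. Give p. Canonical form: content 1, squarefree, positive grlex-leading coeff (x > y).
2*x^2 + 2*x*y - 3*y^2 - 3*x + 1

deg p = 2. The shape is more complex than any degree-1 curve.
Observable constraints: one x-axis crossing is at x = 1.
Fitting integer coefficients to these (and the overall shape) gives p.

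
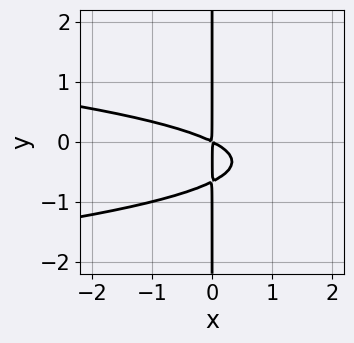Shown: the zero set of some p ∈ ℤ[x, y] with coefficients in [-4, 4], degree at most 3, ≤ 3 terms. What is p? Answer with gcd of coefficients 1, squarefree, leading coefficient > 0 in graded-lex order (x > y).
3*x*y^2 + x^2 + 2*x*y

Degree: a generic line meets the curve in up to 3 points, so deg p = 3.
Against the integer gridlines: every point of the y-axis in the box is on the curve.
Putting this together gives p.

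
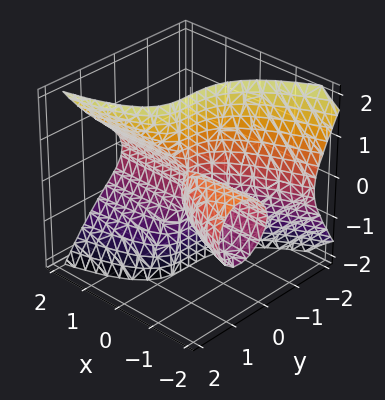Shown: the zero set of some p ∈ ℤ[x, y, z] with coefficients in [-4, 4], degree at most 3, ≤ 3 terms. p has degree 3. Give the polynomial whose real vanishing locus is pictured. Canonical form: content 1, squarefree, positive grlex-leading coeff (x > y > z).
x*z^2 - y^3 - x*y

(a) The degree is 3 — no degree-2 surface has this shape.
(b) Reading off the gridlines: one y-axis crossing is at y = 0; the visible z-axis segment lies entirely on the surface; every point of the x-axis in the box is on the surface.
(c) Matching integer coefficients to the picture gives p.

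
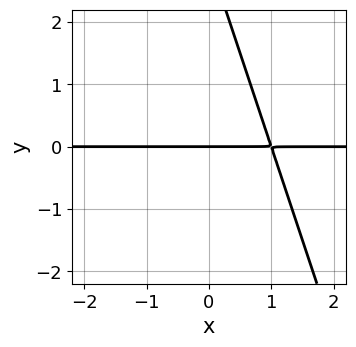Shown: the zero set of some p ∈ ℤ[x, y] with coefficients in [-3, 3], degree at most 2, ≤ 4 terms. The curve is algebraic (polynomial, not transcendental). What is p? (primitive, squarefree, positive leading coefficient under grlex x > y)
3*x*y + y^2 - 3*y

The degree is 2 — a generic line meets the curve in up to 2 points.
Observable constraints: the visible x-axis segment lies entirely on the curve; it crosses the y-axis at the gridline y = 0.
Together with the visible shape, these determine p as stated.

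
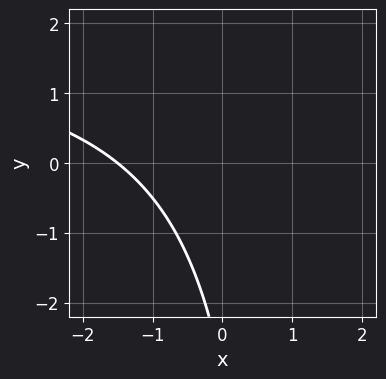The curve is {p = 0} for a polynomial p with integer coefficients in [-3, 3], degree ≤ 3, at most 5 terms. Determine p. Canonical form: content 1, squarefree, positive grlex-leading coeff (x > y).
x*y - 2*x - y - 3

Degree: the shape is more complex than any degree-1 curve, so deg p = 2.
Against the integer gridlines: no y-intercept at any integer in the box.
Putting this together gives p.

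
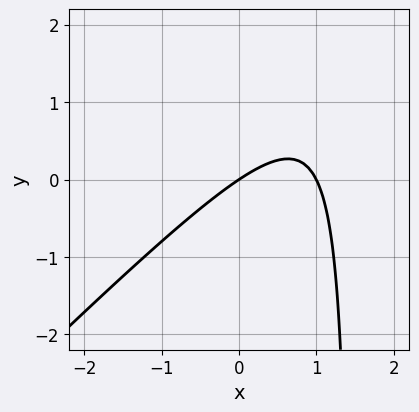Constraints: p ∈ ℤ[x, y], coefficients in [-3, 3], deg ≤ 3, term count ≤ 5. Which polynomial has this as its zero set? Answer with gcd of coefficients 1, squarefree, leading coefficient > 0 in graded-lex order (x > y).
2*x^2 - 2*x*y - 2*x + 3*y

1. deg p = 2. No degree-1 curve has this shape.
2. Observable constraints: the x-axis gridline crossings are at x ∈ {0, 1}; it crosses the y-axis at the gridline y = 0.
3. The integer polynomial consistent with all of this is the stated p.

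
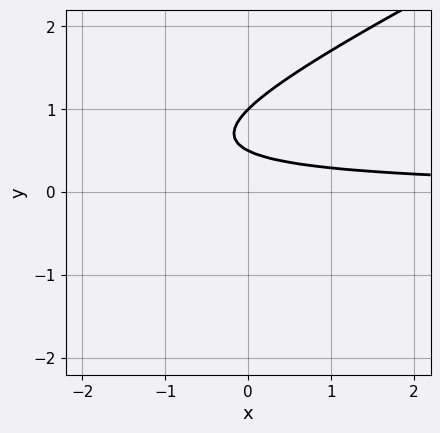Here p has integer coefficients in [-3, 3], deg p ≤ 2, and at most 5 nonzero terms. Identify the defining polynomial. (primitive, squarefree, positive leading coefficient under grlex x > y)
Degree: the shape is more complex than any degree-1 curve, so deg p = 2.
From the visible intercepts: the curve avoids every integer x-axis point in the box; it meets the y-axis at y = 1 (among the integer gridlines).
Together with the visible shape, these determine p as stated.

x*y - 2*y^2 + 3*y - 1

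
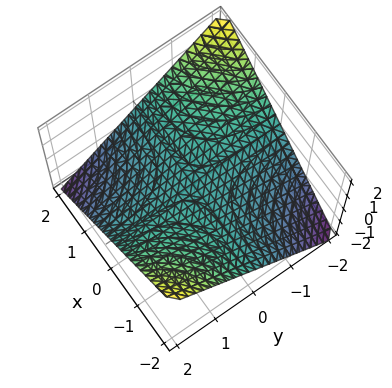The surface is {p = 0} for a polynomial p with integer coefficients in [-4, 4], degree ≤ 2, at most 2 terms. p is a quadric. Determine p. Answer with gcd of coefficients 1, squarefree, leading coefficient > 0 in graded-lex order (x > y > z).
x*y + 2*z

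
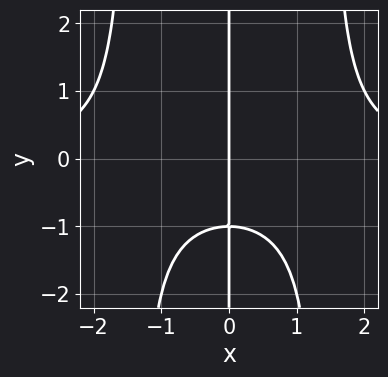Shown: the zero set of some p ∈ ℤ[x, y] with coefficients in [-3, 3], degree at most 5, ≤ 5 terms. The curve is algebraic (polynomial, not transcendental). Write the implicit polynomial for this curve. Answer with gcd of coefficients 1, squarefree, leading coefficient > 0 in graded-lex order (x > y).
The degree is 4 — a generic line meets the curve in up to 4 points.
Reading off the gridlines: every point of the y-axis in the box is on the curve; it meets the x-axis at x = 0 (among the integer gridlines).
These observations pin down the coefficients.

x^3*y - 2*x*y - 2*x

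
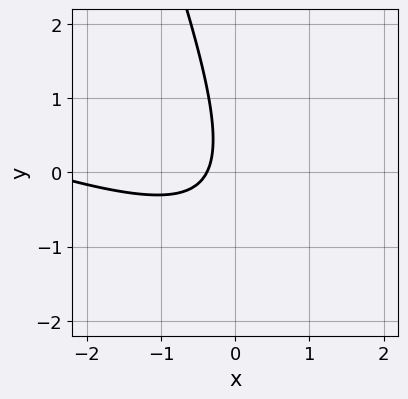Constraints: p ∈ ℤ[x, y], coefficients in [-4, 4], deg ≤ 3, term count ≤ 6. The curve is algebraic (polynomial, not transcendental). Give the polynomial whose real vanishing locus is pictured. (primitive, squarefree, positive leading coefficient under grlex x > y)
deg p = 2.
Observable constraints: the curve avoids every integer y-axis point in the box.
Putting this together gives p.

x^2 + 3*x*y + y^2 + 3*x + 1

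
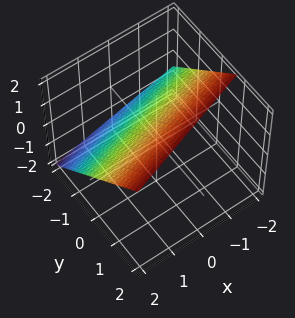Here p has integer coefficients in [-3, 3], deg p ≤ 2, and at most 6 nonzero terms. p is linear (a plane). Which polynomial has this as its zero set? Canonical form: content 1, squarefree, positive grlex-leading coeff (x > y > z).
First, degree: the surface is flat (a plane), so deg p = 1.
Then, from the axis intercepts and sections: one x-axis crossing is at x = 2.
Finally, putting this together gives p.

x - 3*y + 3*z - 2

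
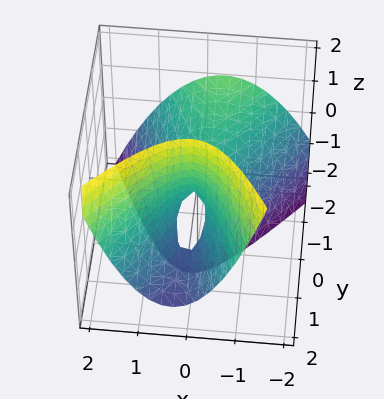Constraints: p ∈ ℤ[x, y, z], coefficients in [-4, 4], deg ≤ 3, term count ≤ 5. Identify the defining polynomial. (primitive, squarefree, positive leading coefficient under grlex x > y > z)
3*x^2 - x*y - y^2 - 2*y*z + z

First, degree: no degree-1 surface has this shape, so deg p = 2.
Then, reading off the gridlines: it meets the x-axis at x = 0 (among the integer gridlines); it crosses the z-axis at the gridline z = 0; one y-axis crossing is at y = 0.
Finally, matching integer coefficients to the picture gives p.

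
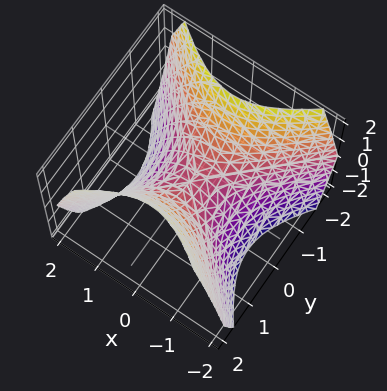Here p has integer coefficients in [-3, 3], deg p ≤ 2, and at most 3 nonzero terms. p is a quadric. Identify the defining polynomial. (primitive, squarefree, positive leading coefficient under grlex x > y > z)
x^2 - y^2 + z

(a) Degree: a saddle surface; a quadric, so deg p = 2.
(b) Symmetries: mirror symmetry y ↦ −y ⇒ only even powers of y; mirror symmetry x ↦ −x ⇒ only even powers of x.
(c) Against the integer gridlines: it meets the z-axis at z = 0 (among the integer gridlines); it meets the y-axis at y = 0 (among the integer gridlines); it meets the x-axis at x = 0 (among the integer gridlines).
(d) The integer polynomial consistent with all of this is the stated p.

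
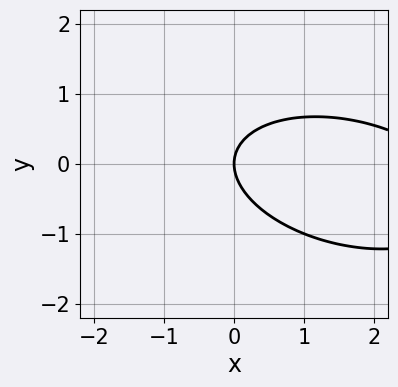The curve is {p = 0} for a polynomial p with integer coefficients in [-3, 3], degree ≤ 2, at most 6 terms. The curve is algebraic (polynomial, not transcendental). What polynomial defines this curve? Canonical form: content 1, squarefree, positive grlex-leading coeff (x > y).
x^2 + x*y + 3*y^2 - 3*x

First, degree: the shape is more complex than any degree-1 curve, so deg p = 2.
Then, checking where it meets the axes: one y-axis crossing is at y = 0; it meets the x-axis at x = 0 (among the integer gridlines).
Finally, matching integer coefficients to the picture gives p.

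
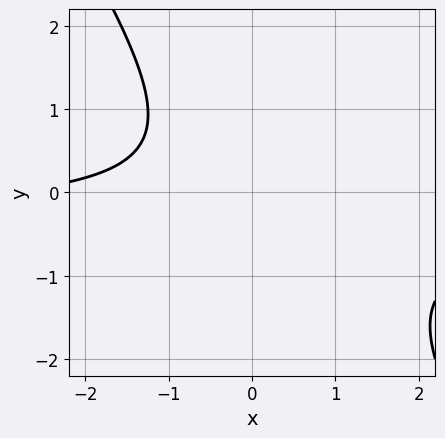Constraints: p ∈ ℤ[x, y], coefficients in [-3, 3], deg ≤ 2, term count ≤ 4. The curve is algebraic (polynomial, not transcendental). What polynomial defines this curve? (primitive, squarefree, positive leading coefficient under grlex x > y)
3*x*y + 2*y^2 + x + 3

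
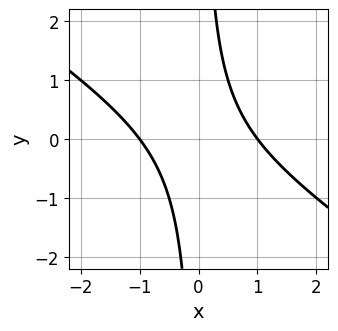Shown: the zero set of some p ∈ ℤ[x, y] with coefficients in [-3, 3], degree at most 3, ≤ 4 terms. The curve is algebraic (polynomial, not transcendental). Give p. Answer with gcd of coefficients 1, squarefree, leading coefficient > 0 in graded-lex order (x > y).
(a) The degree is 2 — no degree-1 curve has this shape.
(b) Against the integer gridlines: the curve avoids every integer y-axis point in the box; the x-axis gridline crossings are at x ∈ {-1, 1}.
(c) Putting this together gives p.

2*x^2 + 3*x*y - 2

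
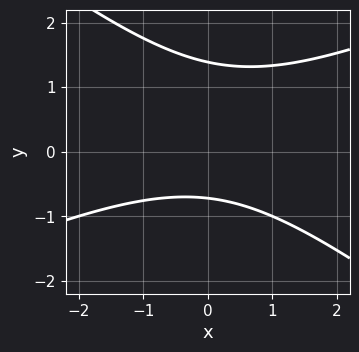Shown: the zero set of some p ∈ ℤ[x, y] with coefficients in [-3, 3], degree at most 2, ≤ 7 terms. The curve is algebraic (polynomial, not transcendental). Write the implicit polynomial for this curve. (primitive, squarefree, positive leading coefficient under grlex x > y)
x^2 - x*y - 3*y^2 + 2*y + 3

(a) deg p = 2. The shape is more complex than any degree-1 curve.
(b) Observable constraints: the curve avoids every integer x-axis point in the box.
(c) Assembling these constraints gives the stated polynomial.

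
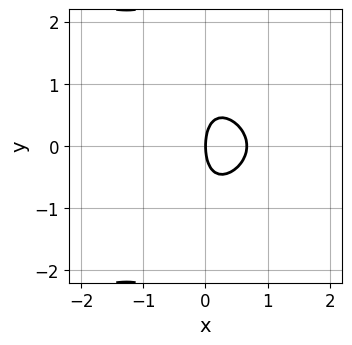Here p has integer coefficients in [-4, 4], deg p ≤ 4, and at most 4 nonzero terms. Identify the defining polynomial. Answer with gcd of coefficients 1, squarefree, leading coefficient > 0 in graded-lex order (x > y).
2*x*y^2 + 3*x^2 + y^2 - 2*x

1. The degree is 3 — the shape is more complex than any degree-2 curve.
2. Symmetries: it's symmetric under y → −y, forcing even powers of y.
3. From the axis intercepts and sections: it meets the y-axis at y = 0 (among the integer gridlines); it crosses the x-axis at the gridline x = 0.
4. These observations pin down the coefficients.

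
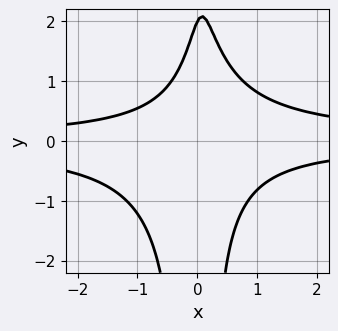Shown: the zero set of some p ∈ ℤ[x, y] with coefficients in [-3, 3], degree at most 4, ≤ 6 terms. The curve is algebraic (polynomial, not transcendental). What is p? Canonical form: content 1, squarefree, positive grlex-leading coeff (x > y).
3*x^2*y^2 - x*y + y - 2

(a) The degree is 4 — the shape is more complex than any degree-3 curve.
(b) From the visible intercepts: one y-axis crossing is at y = 2; it misses every integer gridline on the x-axis.
(c) These observations pin down the coefficients.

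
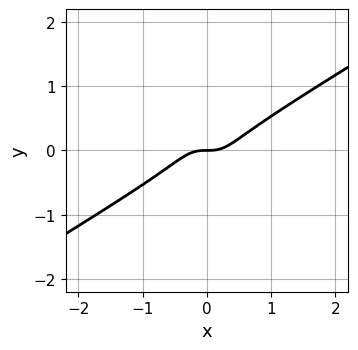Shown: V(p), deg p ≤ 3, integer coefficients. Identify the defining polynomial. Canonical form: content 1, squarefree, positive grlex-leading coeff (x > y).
(a) The degree is 3 — no degree-2 curve has this shape.
(b) From the axis intercepts and sections: one y-axis crossing is at y = 0; one x-axis crossing is at x = 0.
(c) Fitting integer coefficients to these (and the overall shape) gives p.

3*x^3 - 3*x^2*y - 2*x*y^2 - 2*y^3 - y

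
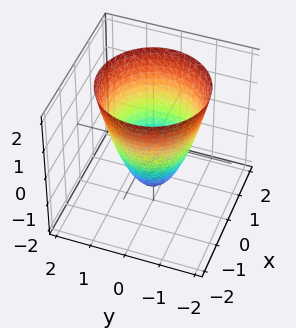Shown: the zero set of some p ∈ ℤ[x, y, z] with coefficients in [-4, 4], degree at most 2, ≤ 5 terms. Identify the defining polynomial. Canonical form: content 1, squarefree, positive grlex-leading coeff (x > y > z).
First, deg p = 2.
Next, by symmetry, every cross-section ⟂ z is a circle, so x, y appear only via x² + y².
Next, checking where it meets the axes: the x-axis gridline crossings are at x ∈ {-1, 1}; the y-axis gridline crossings are at y ∈ {-1, 1}; a circular section at z = 1 has radius between 1 and 2.
Finally, these observations pin down the coefficients.

3*x^2 + 3*y^2 - 2*z - 3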